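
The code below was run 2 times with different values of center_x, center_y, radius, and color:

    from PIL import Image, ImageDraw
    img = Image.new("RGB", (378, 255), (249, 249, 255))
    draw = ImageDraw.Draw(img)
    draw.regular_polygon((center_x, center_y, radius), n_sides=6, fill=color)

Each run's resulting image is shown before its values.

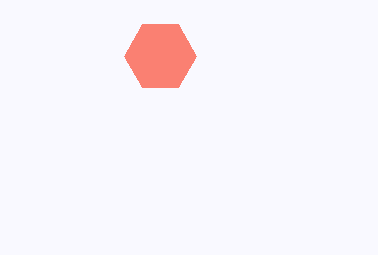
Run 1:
center_x = 160
center_y = 56
radius = 36
color = 'salmon'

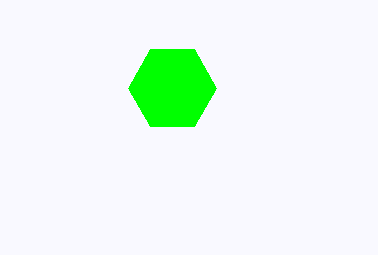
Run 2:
center_x = 172
center_y = 88
radius = 44
color = 'lime'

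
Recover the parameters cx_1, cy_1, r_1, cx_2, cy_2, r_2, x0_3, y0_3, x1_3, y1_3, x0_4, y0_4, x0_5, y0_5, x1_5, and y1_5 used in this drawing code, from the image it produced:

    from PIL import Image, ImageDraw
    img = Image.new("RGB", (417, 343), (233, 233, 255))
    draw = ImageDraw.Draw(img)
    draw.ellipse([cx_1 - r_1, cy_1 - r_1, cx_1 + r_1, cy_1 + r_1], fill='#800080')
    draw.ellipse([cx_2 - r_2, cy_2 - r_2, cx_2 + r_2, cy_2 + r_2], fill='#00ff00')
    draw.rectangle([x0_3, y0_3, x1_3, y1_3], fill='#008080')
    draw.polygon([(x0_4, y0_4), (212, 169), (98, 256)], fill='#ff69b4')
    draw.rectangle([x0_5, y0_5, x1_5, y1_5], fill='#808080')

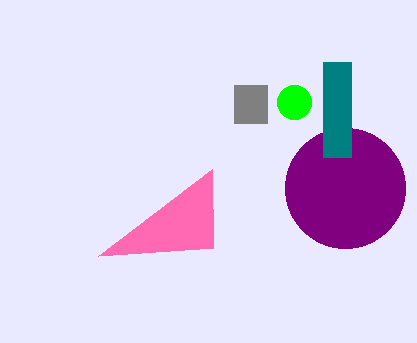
cx_1 = 345
cy_1 = 188
r_1 = 60
cx_2 = 294
cy_2 = 102
r_2 = 17
x0_3 = 323
y0_3 = 62
x1_3 = 351
y1_3 = 157
x0_4 = 213
y0_4 = 248
x0_5 = 234
y0_5 = 85
x1_5 = 267
y1_5 = 123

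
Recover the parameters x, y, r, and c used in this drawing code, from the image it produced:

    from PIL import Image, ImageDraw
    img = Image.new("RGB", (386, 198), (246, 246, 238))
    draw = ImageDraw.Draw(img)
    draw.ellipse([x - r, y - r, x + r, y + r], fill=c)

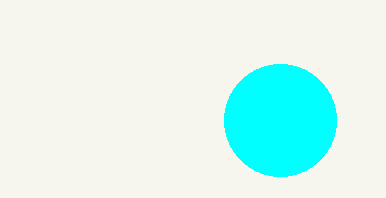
x = 280; y = 120; r = 56; c = 'cyan'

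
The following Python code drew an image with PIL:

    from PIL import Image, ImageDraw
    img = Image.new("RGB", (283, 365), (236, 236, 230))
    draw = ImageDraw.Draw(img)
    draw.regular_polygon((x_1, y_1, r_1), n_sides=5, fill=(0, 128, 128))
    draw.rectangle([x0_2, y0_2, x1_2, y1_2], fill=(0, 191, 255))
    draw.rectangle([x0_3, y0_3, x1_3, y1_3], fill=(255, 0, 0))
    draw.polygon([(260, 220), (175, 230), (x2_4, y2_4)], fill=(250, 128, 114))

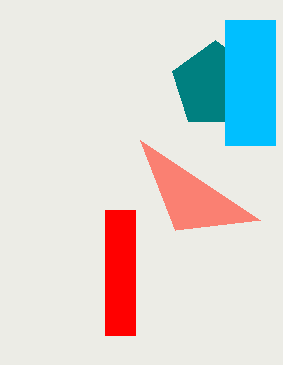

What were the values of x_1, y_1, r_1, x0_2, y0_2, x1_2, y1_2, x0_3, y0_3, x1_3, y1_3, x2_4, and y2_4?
x_1 = 215
y_1 = 85
r_1 = 45
x0_2 = 225
y0_2 = 20
x1_2 = 275
y1_2 = 145
x0_3 = 105
y0_3 = 210
x1_3 = 135
y1_3 = 335
x2_4 = 140
y2_4 = 140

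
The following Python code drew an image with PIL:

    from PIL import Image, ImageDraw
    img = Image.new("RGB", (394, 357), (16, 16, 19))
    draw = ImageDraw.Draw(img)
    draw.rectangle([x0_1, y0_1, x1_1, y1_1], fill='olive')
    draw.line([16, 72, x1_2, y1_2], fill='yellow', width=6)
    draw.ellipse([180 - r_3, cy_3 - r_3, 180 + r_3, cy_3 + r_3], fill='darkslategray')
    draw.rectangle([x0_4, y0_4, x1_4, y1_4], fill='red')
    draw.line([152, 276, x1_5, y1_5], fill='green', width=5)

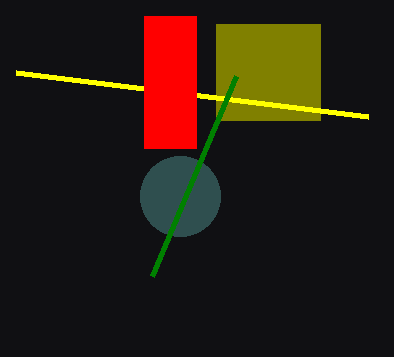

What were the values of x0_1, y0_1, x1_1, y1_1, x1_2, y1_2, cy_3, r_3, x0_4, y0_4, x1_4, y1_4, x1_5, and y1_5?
x0_1 = 216
y0_1 = 24
x1_1 = 320
y1_1 = 120
x1_2 = 368
y1_2 = 116
cy_3 = 196
r_3 = 40
x0_4 = 144
y0_4 = 16
x1_4 = 196
y1_4 = 148
x1_5 = 236
y1_5 = 76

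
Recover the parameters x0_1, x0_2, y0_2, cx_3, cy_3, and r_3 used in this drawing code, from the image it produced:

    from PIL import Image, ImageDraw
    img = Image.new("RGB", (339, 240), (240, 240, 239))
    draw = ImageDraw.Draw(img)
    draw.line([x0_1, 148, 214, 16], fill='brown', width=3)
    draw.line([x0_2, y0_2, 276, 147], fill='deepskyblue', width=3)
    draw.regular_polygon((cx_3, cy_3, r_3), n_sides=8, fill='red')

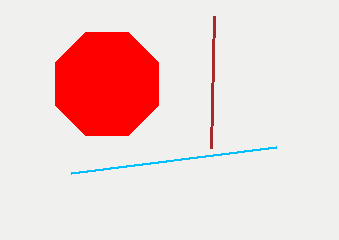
x0_1 = 211
x0_2 = 71
y0_2 = 173
cx_3 = 107
cy_3 = 84
r_3 = 56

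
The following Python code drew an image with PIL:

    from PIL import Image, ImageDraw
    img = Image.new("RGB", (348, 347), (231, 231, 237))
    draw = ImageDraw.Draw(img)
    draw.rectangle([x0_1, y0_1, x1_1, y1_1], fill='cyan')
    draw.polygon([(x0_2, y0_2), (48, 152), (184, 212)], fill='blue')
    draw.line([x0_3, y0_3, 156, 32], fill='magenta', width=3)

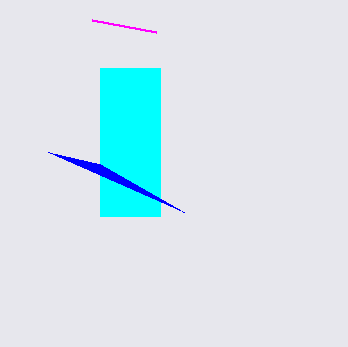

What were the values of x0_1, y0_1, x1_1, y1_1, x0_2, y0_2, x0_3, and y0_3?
x0_1 = 100; y0_1 = 68; x1_1 = 160; y1_1 = 216; x0_2 = 100; y0_2 = 164; x0_3 = 92; y0_3 = 20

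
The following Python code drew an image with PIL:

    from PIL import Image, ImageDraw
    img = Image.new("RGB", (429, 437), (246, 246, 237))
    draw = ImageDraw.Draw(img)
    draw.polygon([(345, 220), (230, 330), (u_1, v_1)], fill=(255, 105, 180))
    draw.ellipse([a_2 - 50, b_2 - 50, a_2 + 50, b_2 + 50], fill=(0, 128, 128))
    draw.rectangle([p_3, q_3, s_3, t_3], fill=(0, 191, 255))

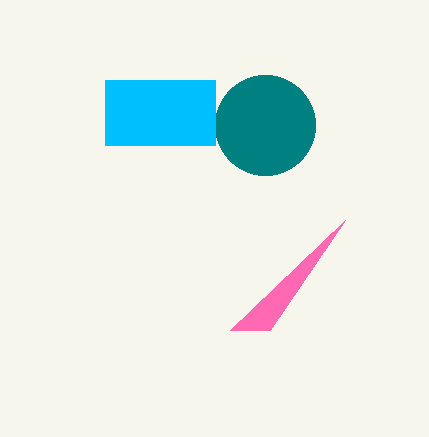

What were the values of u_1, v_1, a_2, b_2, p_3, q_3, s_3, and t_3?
u_1 = 270, v_1 = 330, a_2 = 265, b_2 = 125, p_3 = 105, q_3 = 80, s_3 = 215, t_3 = 145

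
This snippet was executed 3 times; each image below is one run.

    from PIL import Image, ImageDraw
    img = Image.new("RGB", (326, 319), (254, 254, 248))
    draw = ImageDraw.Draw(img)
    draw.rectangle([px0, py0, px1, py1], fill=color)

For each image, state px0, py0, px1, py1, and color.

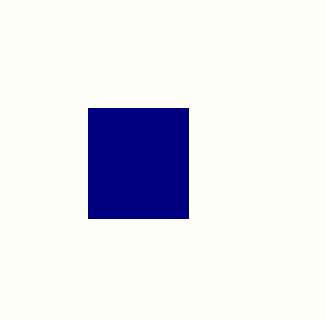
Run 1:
px0 = 88
py0 = 108
px1 = 188
py1 = 218
color = 'navy'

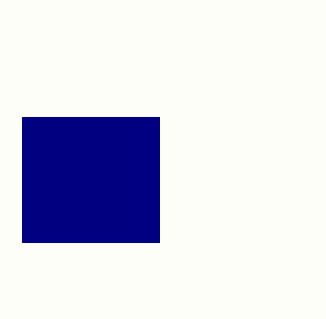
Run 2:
px0 = 22; py0 = 117; px1 = 159; py1 = 242; color = 'navy'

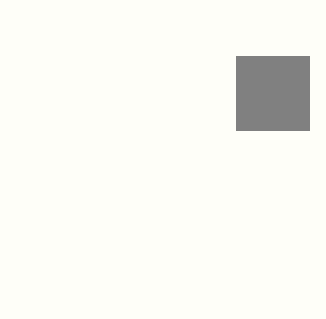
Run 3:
px0 = 236, py0 = 56, px1 = 309, py1 = 130, color = 'gray'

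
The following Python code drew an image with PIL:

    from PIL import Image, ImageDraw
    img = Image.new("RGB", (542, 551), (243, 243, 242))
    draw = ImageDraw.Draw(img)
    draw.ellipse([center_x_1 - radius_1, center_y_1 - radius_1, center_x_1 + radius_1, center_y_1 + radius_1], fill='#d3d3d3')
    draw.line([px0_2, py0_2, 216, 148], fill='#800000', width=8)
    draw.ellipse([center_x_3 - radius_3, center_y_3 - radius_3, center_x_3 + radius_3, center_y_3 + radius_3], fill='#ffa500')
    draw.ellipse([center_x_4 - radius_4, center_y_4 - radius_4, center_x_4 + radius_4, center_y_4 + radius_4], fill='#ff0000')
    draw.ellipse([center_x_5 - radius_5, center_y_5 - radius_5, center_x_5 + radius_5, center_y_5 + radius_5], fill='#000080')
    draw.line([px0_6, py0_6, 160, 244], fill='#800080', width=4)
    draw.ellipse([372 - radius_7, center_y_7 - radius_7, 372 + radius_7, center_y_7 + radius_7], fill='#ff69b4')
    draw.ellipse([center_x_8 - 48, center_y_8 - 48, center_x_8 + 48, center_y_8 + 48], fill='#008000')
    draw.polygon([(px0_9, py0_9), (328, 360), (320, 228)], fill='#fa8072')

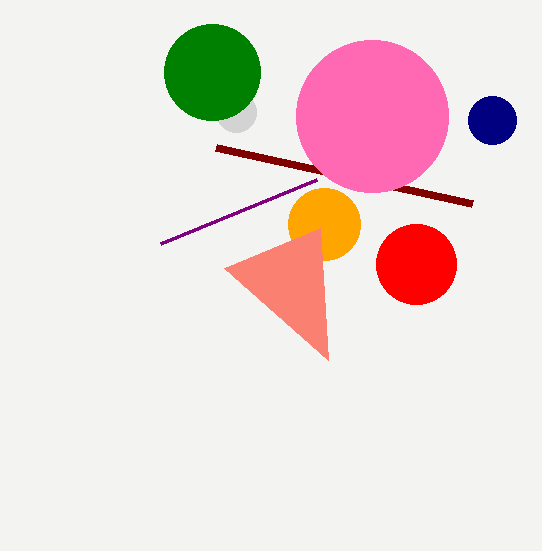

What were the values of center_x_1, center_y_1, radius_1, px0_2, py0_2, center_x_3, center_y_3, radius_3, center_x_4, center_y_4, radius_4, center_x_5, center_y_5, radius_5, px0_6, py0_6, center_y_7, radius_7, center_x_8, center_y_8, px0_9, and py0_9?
center_x_1 = 236; center_y_1 = 112; radius_1 = 20; px0_2 = 472; py0_2 = 204; center_x_3 = 324; center_y_3 = 224; radius_3 = 36; center_x_4 = 416; center_y_4 = 264; radius_4 = 40; center_x_5 = 492; center_y_5 = 120; radius_5 = 24; px0_6 = 316; py0_6 = 180; center_y_7 = 116; radius_7 = 76; center_x_8 = 212; center_y_8 = 72; px0_9 = 224; py0_9 = 268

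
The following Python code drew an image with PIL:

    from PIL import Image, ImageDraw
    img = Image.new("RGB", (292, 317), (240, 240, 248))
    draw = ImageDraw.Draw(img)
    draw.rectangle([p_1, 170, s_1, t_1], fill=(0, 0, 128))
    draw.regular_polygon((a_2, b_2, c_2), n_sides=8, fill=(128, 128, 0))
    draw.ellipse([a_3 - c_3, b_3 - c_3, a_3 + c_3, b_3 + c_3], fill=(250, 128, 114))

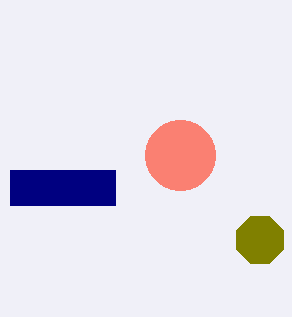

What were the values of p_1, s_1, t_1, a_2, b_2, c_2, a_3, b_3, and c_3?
p_1 = 10; s_1 = 115; t_1 = 205; a_2 = 260; b_2 = 240; c_2 = 25; a_3 = 180; b_3 = 155; c_3 = 35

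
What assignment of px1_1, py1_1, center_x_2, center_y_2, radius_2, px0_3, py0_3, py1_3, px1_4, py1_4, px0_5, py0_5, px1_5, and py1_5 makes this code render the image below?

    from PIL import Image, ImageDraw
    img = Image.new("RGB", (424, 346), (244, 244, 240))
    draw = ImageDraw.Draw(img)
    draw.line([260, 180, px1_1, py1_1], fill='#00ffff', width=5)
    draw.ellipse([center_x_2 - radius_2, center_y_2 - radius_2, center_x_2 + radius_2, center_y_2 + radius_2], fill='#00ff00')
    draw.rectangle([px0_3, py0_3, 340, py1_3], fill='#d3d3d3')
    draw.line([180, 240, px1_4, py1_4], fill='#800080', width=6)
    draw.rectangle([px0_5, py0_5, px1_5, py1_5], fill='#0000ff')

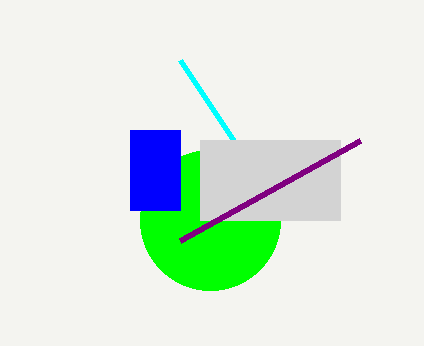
px1_1 = 180, py1_1 = 60, center_x_2 = 210, center_y_2 = 220, radius_2 = 70, px0_3 = 200, py0_3 = 140, py1_3 = 220, px1_4 = 360, py1_4 = 140, px0_5 = 130, py0_5 = 130, px1_5 = 180, py1_5 = 210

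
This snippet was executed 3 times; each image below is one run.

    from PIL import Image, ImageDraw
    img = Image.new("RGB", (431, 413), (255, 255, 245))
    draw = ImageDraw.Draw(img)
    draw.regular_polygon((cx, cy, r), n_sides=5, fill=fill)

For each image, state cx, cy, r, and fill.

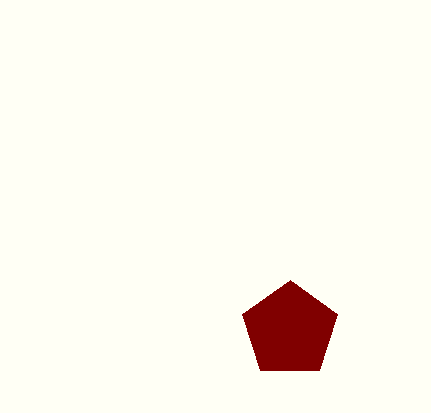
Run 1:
cx = 290
cy = 330
r = 50
fill = 'maroon'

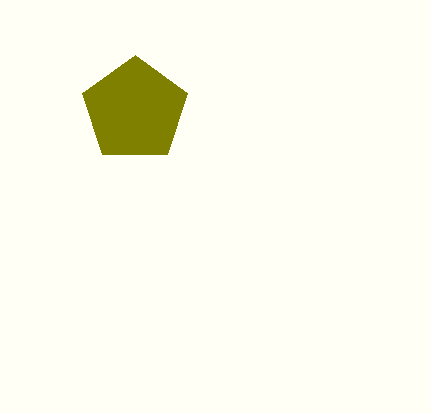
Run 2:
cx = 135
cy = 110
r = 55
fill = 'olive'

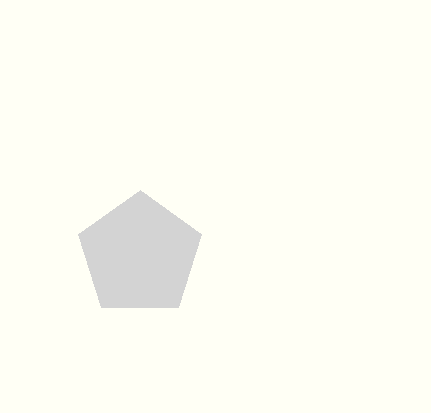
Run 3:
cx = 140; cy = 255; r = 65; fill = 'lightgray'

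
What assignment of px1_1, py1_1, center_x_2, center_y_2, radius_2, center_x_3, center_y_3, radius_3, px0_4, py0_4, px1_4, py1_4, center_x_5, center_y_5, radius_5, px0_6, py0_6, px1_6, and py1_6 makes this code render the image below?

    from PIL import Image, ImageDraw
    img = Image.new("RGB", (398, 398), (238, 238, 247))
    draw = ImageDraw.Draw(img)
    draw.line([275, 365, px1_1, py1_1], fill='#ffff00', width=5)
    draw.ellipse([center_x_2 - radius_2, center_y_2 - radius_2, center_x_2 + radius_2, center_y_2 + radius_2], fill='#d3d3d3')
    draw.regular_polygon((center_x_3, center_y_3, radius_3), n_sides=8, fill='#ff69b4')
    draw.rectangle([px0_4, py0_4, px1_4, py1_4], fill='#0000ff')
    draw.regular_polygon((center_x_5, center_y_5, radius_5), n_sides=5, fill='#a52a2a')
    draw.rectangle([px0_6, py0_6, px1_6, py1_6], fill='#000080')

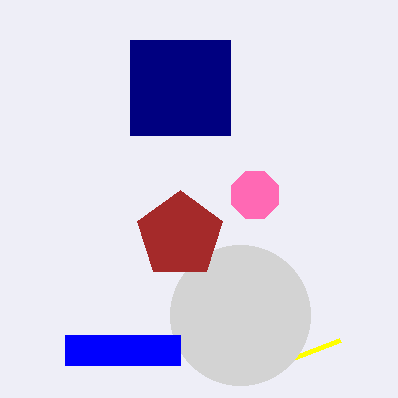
px1_1 = 340
py1_1 = 340
center_x_2 = 240
center_y_2 = 315
radius_2 = 70
center_x_3 = 255
center_y_3 = 195
radius_3 = 25
px0_4 = 65
py0_4 = 335
px1_4 = 180
py1_4 = 365
center_x_5 = 180
center_y_5 = 235
radius_5 = 45
px0_6 = 130
py0_6 = 40
px1_6 = 230
py1_6 = 135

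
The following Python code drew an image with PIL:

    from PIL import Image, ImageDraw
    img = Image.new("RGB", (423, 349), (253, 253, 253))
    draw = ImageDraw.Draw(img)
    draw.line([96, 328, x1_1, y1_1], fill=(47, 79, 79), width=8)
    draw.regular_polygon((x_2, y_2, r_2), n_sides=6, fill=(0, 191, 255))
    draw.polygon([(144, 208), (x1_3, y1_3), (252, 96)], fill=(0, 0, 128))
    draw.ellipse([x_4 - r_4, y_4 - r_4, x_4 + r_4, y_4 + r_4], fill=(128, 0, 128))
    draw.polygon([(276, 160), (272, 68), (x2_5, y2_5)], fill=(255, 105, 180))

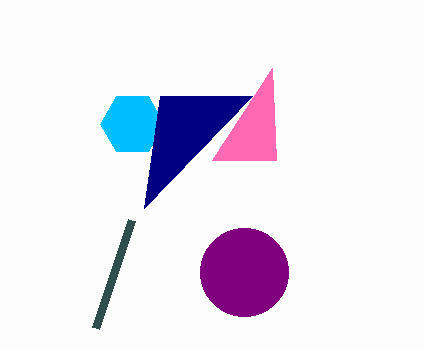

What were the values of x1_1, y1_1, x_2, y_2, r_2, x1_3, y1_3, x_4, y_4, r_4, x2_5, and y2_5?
x1_1 = 132; y1_1 = 220; x_2 = 132; y_2 = 124; r_2 = 32; x1_3 = 160; y1_3 = 96; x_4 = 244; y_4 = 272; r_4 = 44; x2_5 = 212; y2_5 = 160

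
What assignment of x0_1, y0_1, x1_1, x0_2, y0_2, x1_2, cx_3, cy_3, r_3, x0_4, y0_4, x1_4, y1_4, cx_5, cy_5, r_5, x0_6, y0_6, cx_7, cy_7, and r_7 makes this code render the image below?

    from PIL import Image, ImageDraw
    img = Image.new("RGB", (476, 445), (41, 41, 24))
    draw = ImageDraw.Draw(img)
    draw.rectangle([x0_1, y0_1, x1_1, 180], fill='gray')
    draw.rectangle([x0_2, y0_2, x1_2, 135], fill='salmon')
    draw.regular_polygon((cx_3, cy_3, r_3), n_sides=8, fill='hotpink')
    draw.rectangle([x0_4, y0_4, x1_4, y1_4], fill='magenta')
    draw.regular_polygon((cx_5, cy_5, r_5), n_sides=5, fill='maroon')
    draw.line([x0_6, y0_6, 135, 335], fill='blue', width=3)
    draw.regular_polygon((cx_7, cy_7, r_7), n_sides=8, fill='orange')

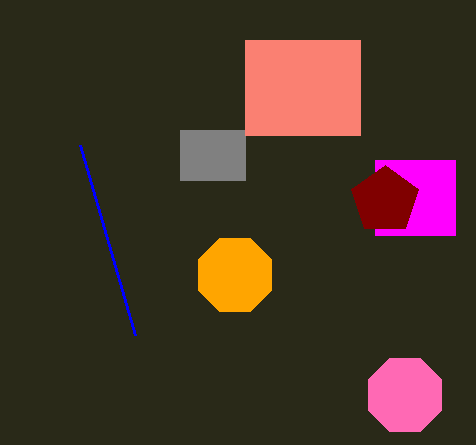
x0_1 = 180, y0_1 = 130, x1_1 = 245, x0_2 = 245, y0_2 = 40, x1_2 = 360, cx_3 = 405, cy_3 = 395, r_3 = 40, x0_4 = 375, y0_4 = 160, x1_4 = 455, y1_4 = 235, cx_5 = 385, cy_5 = 200, r_5 = 35, x0_6 = 80, y0_6 = 145, cx_7 = 235, cy_7 = 275, r_7 = 40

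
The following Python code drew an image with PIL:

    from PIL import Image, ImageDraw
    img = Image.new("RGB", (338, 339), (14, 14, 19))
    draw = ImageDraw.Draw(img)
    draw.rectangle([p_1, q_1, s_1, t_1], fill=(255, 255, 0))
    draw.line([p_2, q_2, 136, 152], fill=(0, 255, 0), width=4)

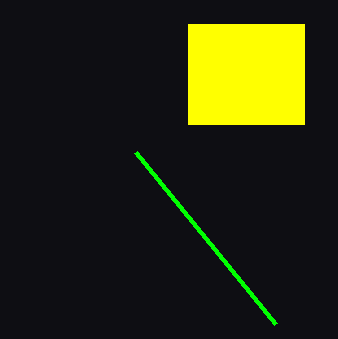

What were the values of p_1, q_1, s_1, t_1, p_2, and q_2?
p_1 = 188
q_1 = 24
s_1 = 304
t_1 = 124
p_2 = 276
q_2 = 324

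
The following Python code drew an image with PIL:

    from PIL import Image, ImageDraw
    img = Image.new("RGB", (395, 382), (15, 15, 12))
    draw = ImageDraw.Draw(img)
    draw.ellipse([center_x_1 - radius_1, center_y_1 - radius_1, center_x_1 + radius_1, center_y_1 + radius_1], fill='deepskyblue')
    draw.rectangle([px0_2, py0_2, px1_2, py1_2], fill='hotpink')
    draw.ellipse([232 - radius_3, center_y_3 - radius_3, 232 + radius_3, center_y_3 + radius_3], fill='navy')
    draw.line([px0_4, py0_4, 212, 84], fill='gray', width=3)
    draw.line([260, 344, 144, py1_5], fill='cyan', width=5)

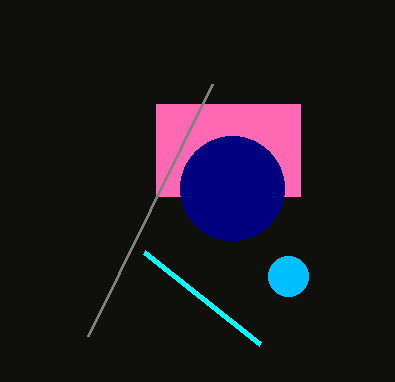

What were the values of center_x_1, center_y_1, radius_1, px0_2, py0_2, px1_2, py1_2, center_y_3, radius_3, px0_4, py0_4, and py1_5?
center_x_1 = 288, center_y_1 = 276, radius_1 = 20, px0_2 = 156, py0_2 = 104, px1_2 = 300, py1_2 = 196, center_y_3 = 188, radius_3 = 52, px0_4 = 88, py0_4 = 336, py1_5 = 252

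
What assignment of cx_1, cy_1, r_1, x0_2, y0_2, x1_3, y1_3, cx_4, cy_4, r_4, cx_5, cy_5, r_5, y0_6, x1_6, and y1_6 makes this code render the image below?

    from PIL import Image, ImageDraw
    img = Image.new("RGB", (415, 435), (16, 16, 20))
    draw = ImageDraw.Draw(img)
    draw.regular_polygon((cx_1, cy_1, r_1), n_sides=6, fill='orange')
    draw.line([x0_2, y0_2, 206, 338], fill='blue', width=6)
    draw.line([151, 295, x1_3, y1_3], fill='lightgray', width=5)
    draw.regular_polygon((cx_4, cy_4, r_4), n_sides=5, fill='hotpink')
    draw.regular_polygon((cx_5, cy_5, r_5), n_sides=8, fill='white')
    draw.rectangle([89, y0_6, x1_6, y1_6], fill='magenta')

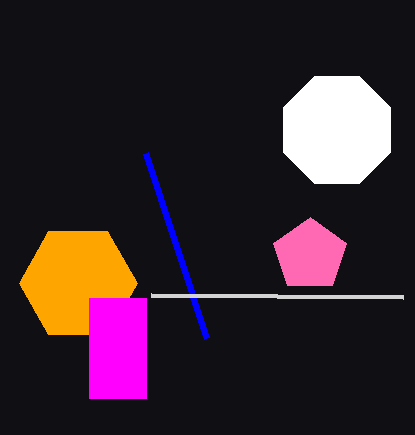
cx_1 = 78, cy_1 = 283, r_1 = 59, x0_2 = 145, y0_2 = 153, x1_3 = 403, y1_3 = 297, cx_4 = 310, cy_4 = 255, r_4 = 38, cx_5 = 337, cy_5 = 130, r_5 = 58, y0_6 = 298, x1_6 = 146, y1_6 = 398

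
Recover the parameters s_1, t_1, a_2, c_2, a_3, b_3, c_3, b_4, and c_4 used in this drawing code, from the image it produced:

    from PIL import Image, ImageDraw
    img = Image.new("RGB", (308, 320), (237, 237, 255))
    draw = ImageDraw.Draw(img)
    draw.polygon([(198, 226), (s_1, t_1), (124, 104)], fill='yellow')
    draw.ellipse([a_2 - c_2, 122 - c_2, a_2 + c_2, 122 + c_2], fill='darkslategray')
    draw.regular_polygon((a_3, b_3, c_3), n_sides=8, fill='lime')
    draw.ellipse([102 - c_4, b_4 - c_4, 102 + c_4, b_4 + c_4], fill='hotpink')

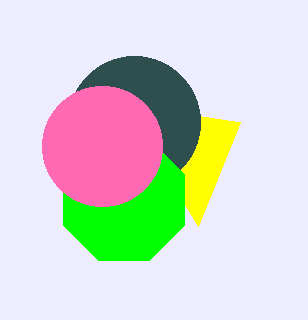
s_1 = 240, t_1 = 122, a_2 = 134, c_2 = 66, a_3 = 124, b_3 = 200, c_3 = 66, b_4 = 146, c_4 = 60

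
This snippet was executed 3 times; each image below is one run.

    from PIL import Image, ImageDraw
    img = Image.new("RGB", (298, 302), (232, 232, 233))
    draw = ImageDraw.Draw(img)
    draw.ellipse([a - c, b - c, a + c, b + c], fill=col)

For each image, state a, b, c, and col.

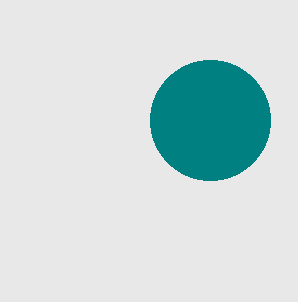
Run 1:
a = 210
b = 120
c = 60
col = 'teal'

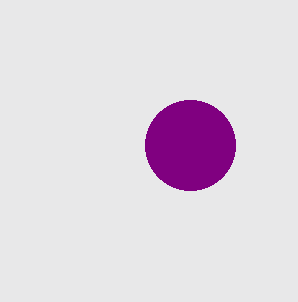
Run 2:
a = 190, b = 145, c = 45, col = 'purple'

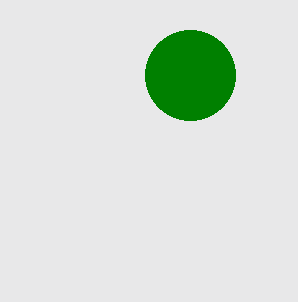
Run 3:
a = 190
b = 75
c = 45
col = 'green'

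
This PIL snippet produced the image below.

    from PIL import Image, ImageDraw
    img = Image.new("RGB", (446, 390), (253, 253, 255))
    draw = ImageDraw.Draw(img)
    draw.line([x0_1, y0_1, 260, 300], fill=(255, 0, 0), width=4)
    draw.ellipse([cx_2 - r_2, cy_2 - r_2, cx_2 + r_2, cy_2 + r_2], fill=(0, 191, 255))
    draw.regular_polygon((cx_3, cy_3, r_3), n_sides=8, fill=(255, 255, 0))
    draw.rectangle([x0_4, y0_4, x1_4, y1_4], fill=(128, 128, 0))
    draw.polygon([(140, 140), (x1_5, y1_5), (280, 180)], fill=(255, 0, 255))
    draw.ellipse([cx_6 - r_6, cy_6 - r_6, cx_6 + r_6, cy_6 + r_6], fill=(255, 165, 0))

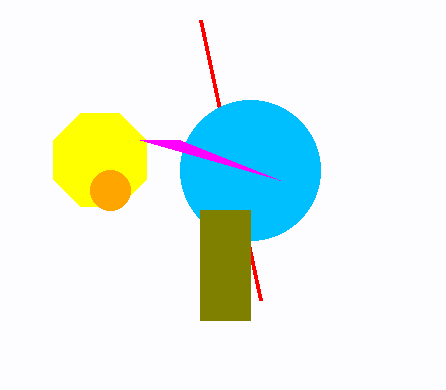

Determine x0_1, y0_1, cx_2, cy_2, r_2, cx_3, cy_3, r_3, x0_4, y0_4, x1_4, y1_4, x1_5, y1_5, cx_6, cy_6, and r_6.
x0_1 = 200; y0_1 = 20; cx_2 = 250; cy_2 = 170; r_2 = 70; cx_3 = 100; cy_3 = 160; r_3 = 50; x0_4 = 200; y0_4 = 210; x1_4 = 250; y1_4 = 320; x1_5 = 180; y1_5 = 140; cx_6 = 110; cy_6 = 190; r_6 = 20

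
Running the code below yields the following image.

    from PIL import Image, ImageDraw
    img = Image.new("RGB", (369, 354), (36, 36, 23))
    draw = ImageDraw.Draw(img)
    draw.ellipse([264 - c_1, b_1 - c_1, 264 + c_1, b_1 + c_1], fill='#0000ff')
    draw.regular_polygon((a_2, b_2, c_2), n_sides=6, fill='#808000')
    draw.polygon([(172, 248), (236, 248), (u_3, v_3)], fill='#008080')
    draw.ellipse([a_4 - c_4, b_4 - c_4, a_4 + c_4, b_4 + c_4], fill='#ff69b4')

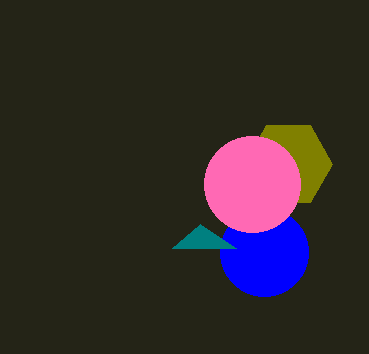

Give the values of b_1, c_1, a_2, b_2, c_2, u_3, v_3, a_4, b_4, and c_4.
b_1 = 252, c_1 = 44, a_2 = 288, b_2 = 164, c_2 = 44, u_3 = 200, v_3 = 224, a_4 = 252, b_4 = 184, c_4 = 48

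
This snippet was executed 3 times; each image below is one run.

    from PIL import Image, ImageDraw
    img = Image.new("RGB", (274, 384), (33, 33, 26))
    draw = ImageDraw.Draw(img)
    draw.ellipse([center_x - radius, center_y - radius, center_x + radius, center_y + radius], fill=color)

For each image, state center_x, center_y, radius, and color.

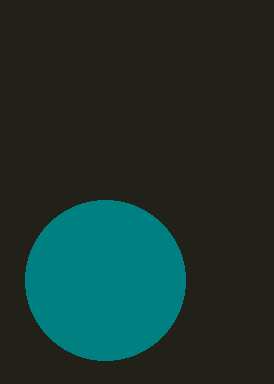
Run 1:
center_x = 105; center_y = 280; radius = 80; color = 'teal'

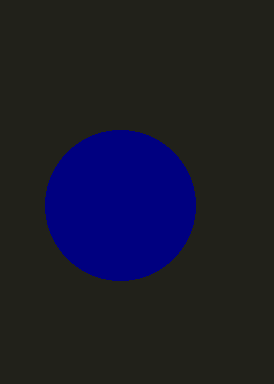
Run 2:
center_x = 120
center_y = 205
radius = 75
color = 'navy'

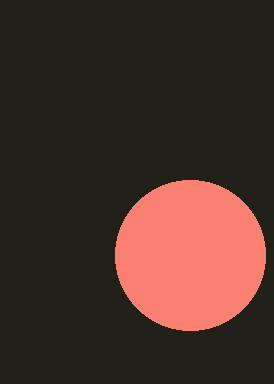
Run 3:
center_x = 190
center_y = 255
radius = 75
color = 'salmon'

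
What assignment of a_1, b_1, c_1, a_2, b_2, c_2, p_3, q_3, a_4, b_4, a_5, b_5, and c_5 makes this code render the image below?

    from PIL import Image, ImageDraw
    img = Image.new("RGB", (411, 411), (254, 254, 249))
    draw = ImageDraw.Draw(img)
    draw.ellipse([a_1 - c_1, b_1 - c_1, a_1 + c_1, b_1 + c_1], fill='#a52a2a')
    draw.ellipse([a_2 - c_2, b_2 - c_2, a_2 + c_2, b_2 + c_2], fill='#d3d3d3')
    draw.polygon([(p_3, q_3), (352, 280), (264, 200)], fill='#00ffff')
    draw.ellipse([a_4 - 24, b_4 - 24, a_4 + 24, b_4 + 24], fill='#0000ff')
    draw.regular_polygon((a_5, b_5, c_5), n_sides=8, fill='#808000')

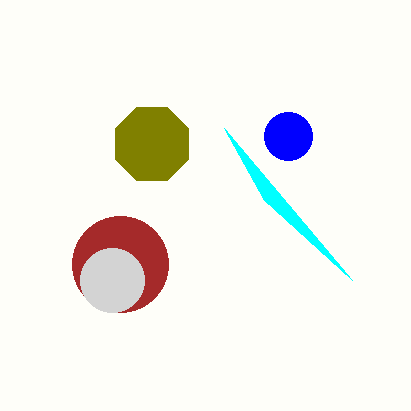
a_1 = 120
b_1 = 264
c_1 = 48
a_2 = 112
b_2 = 280
c_2 = 32
p_3 = 224
q_3 = 128
a_4 = 288
b_4 = 136
a_5 = 152
b_5 = 144
c_5 = 40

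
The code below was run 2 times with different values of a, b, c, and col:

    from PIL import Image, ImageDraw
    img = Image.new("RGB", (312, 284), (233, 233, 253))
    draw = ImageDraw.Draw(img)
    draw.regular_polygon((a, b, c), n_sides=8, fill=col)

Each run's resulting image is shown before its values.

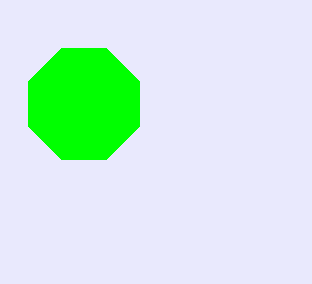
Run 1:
a = 84, b = 104, c = 60, col = 'lime'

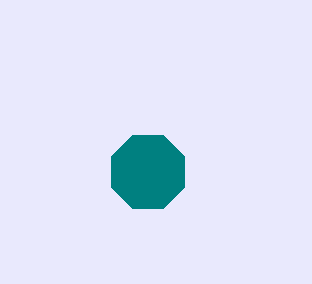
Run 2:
a = 148
b = 172
c = 40
col = 'teal'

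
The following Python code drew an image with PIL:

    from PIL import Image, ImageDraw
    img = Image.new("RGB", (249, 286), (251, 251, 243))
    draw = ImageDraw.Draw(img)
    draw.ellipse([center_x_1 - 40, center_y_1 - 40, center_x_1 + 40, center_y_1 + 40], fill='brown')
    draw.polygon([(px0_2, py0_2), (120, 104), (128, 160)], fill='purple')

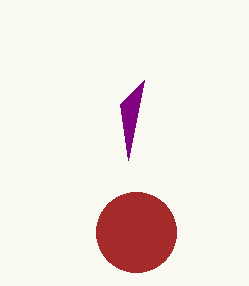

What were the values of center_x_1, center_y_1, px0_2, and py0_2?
center_x_1 = 136
center_y_1 = 232
px0_2 = 144
py0_2 = 80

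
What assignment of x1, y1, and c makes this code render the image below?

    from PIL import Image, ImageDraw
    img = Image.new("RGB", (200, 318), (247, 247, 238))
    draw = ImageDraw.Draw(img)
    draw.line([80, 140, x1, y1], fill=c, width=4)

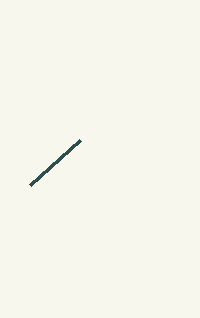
x1 = 30; y1 = 185; c = 'darkslategray'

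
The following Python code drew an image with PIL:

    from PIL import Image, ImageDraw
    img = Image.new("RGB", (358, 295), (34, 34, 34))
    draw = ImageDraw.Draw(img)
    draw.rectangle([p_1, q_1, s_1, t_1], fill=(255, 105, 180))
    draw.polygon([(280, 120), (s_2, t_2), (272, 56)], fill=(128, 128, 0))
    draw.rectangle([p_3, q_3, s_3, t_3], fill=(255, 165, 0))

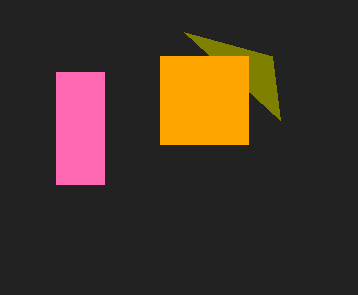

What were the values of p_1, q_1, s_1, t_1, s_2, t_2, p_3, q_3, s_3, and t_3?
p_1 = 56, q_1 = 72, s_1 = 104, t_1 = 184, s_2 = 184, t_2 = 32, p_3 = 160, q_3 = 56, s_3 = 248, t_3 = 144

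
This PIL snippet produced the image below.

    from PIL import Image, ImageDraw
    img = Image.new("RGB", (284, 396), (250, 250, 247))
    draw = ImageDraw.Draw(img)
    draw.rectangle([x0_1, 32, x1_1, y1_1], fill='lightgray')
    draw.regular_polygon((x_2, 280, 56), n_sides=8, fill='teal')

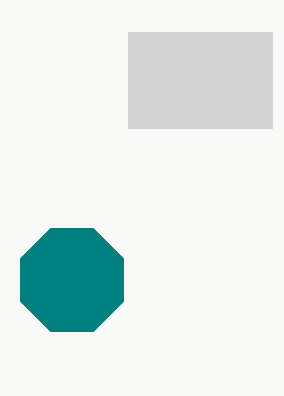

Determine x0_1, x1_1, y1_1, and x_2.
x0_1 = 128; x1_1 = 272; y1_1 = 128; x_2 = 72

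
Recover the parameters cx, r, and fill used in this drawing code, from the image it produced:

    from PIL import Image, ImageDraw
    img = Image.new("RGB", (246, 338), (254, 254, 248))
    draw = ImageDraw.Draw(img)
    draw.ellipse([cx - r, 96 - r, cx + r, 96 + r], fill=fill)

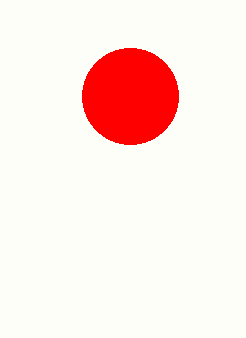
cx = 130; r = 48; fill = 'red'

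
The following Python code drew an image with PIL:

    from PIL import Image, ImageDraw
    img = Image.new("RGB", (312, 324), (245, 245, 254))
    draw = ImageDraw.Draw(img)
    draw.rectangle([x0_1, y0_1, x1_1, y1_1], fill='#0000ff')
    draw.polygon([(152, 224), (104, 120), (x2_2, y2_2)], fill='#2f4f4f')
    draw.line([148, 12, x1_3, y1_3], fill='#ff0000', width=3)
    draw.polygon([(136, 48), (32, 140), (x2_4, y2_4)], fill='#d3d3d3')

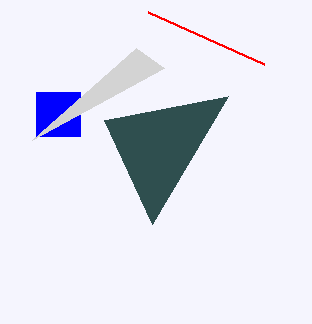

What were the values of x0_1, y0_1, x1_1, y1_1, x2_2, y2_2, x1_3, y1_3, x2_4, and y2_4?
x0_1 = 36; y0_1 = 92; x1_1 = 80; y1_1 = 136; x2_2 = 228; y2_2 = 96; x1_3 = 264; y1_3 = 64; x2_4 = 164; y2_4 = 68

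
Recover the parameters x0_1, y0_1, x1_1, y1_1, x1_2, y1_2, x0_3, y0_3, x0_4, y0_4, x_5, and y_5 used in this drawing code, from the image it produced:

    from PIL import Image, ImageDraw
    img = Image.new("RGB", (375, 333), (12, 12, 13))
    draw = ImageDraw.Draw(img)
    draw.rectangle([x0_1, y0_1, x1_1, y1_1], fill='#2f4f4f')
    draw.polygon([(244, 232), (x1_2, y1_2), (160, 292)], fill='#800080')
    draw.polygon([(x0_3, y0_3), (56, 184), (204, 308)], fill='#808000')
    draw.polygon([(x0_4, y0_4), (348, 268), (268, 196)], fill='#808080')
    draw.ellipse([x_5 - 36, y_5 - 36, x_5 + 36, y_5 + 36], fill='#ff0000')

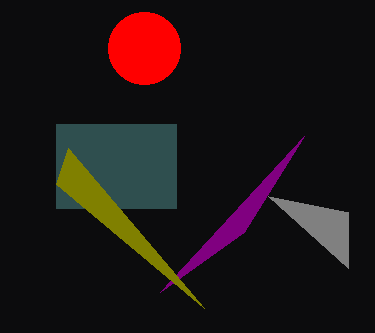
x0_1 = 56, y0_1 = 124, x1_1 = 176, y1_1 = 208, x1_2 = 304, y1_2 = 136, x0_3 = 68, y0_3 = 148, x0_4 = 348, y0_4 = 212, x_5 = 144, y_5 = 48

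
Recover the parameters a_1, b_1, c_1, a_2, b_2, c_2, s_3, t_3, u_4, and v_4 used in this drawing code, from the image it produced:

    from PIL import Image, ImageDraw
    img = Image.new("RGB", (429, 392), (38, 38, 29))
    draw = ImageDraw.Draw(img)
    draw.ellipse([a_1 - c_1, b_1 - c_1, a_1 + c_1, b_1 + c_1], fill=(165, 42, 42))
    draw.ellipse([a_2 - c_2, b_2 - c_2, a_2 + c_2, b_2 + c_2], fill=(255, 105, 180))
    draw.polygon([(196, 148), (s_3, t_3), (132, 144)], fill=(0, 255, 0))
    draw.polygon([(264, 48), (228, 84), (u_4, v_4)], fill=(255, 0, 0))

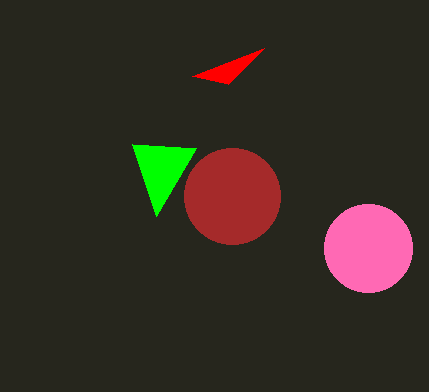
a_1 = 232; b_1 = 196; c_1 = 48; a_2 = 368; b_2 = 248; c_2 = 44; s_3 = 156; t_3 = 216; u_4 = 192; v_4 = 76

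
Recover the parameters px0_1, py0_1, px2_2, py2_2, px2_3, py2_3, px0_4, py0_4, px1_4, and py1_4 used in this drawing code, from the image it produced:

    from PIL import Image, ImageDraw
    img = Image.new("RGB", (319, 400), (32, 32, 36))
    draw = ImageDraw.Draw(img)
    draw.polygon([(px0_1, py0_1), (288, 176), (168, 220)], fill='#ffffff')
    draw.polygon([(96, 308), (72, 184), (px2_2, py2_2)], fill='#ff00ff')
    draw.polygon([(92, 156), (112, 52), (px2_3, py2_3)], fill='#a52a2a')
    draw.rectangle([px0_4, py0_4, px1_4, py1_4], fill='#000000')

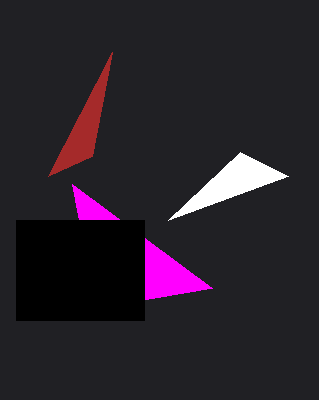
px0_1 = 240, py0_1 = 152, px2_2 = 212, py2_2 = 288, px2_3 = 48, py2_3 = 176, px0_4 = 16, py0_4 = 220, px1_4 = 144, py1_4 = 320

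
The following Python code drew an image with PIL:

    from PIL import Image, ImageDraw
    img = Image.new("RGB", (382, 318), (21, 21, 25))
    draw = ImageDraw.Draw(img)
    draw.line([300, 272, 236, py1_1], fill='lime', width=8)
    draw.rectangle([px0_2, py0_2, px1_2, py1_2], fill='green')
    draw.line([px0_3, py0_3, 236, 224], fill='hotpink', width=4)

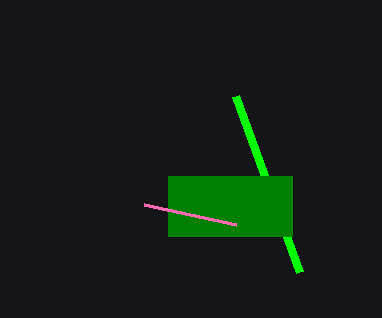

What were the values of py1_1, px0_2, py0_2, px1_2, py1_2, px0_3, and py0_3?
py1_1 = 96, px0_2 = 168, py0_2 = 176, px1_2 = 292, py1_2 = 236, px0_3 = 144, py0_3 = 204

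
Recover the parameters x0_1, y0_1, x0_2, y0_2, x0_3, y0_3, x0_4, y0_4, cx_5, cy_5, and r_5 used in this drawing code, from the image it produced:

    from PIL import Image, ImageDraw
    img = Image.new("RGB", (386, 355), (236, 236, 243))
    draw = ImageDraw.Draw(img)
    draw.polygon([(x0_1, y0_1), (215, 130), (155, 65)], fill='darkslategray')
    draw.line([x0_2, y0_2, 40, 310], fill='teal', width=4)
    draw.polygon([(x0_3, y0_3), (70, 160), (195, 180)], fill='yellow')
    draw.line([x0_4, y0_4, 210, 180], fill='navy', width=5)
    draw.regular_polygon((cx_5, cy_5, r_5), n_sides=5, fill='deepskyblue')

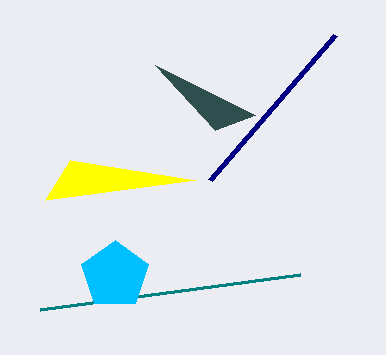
x0_1 = 255; y0_1 = 115; x0_2 = 300; y0_2 = 275; x0_3 = 45; y0_3 = 200; x0_4 = 335; y0_4 = 35; cx_5 = 115; cy_5 = 275; r_5 = 35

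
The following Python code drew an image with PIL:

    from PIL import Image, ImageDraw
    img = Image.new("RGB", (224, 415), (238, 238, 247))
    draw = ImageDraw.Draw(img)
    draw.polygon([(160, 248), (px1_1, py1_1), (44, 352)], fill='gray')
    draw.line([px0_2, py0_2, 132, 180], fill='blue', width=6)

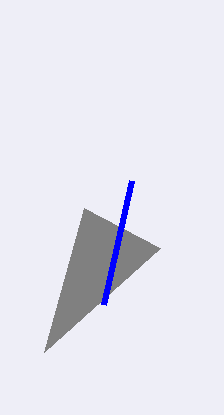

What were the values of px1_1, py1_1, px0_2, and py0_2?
px1_1 = 84
py1_1 = 208
px0_2 = 104
py0_2 = 304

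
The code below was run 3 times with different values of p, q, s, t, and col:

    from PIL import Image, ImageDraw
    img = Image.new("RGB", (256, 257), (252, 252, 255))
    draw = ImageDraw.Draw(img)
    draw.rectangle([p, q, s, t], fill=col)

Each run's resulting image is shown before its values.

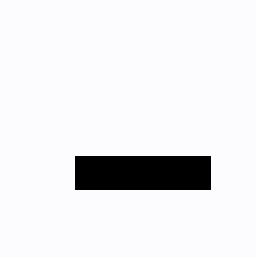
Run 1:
p = 75; q = 156; s = 210; t = 189; col = 'black'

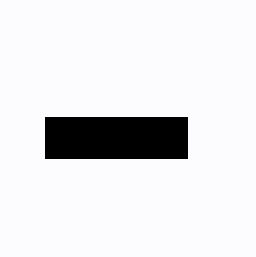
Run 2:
p = 45; q = 117; s = 187; t = 158; col = 'black'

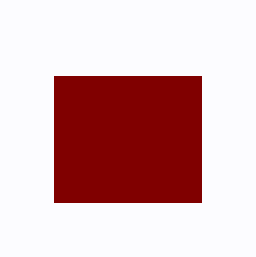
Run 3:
p = 54
q = 76
s = 201
t = 202
col = 'maroon'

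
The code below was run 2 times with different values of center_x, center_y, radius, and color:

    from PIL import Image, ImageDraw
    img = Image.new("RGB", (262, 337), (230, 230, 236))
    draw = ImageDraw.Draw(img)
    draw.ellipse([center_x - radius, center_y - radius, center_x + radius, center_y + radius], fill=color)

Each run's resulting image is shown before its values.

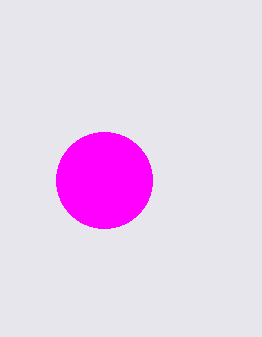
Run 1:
center_x = 104
center_y = 180
radius = 48
color = 'magenta'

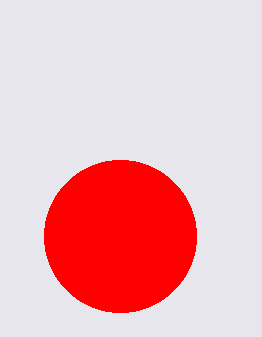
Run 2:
center_x = 120
center_y = 236
radius = 76
color = 'red'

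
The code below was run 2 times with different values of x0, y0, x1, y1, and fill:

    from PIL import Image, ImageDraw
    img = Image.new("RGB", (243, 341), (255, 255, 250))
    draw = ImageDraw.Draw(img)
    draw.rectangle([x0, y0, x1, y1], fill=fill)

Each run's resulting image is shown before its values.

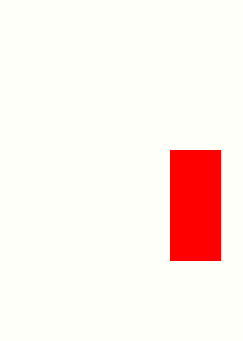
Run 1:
x0 = 170
y0 = 150
x1 = 220
y1 = 260
fill = 'red'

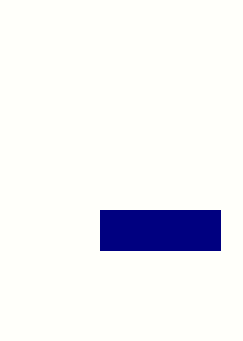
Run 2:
x0 = 100; y0 = 210; x1 = 220; y1 = 250; fill = 'navy'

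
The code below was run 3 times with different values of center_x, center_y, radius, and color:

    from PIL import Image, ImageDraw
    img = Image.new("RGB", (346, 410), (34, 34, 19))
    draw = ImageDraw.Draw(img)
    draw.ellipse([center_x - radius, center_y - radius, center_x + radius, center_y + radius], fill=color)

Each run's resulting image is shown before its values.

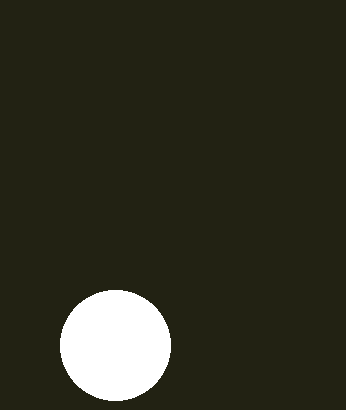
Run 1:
center_x = 115
center_y = 345
radius = 55
color = 'white'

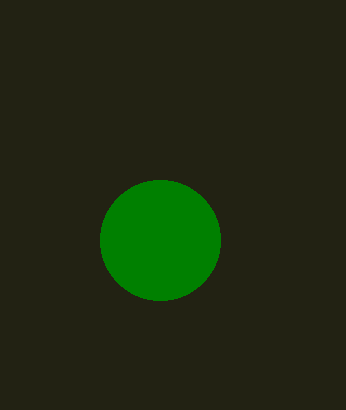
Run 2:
center_x = 160; center_y = 240; radius = 60; color = 'green'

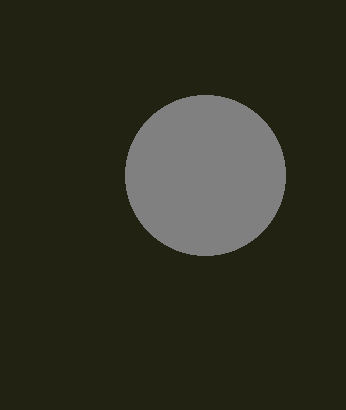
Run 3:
center_x = 205, center_y = 175, radius = 80, color = 'gray'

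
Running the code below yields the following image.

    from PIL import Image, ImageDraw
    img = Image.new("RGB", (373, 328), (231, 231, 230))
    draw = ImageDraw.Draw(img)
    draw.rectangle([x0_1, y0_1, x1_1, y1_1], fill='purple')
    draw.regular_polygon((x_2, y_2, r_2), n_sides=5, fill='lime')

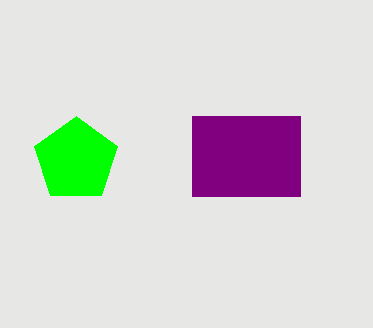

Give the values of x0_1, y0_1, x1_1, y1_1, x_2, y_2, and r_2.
x0_1 = 192
y0_1 = 116
x1_1 = 300
y1_1 = 196
x_2 = 76
y_2 = 160
r_2 = 44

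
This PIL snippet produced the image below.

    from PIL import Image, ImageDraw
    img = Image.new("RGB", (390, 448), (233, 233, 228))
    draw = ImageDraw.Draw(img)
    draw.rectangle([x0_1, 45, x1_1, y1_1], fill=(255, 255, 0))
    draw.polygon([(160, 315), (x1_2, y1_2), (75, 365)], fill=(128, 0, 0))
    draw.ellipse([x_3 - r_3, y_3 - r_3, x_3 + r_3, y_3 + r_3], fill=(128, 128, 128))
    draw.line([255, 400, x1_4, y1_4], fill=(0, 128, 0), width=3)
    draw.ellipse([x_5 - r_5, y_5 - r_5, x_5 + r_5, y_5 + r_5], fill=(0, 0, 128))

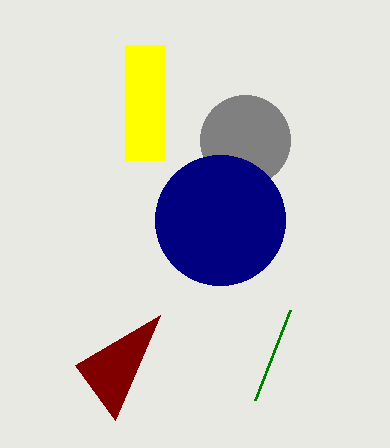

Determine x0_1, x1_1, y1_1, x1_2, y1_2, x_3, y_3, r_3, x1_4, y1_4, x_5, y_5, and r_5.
x0_1 = 125, x1_1 = 165, y1_1 = 160, x1_2 = 115, y1_2 = 420, x_3 = 245, y_3 = 140, r_3 = 45, x1_4 = 290, y1_4 = 310, x_5 = 220, y_5 = 220, r_5 = 65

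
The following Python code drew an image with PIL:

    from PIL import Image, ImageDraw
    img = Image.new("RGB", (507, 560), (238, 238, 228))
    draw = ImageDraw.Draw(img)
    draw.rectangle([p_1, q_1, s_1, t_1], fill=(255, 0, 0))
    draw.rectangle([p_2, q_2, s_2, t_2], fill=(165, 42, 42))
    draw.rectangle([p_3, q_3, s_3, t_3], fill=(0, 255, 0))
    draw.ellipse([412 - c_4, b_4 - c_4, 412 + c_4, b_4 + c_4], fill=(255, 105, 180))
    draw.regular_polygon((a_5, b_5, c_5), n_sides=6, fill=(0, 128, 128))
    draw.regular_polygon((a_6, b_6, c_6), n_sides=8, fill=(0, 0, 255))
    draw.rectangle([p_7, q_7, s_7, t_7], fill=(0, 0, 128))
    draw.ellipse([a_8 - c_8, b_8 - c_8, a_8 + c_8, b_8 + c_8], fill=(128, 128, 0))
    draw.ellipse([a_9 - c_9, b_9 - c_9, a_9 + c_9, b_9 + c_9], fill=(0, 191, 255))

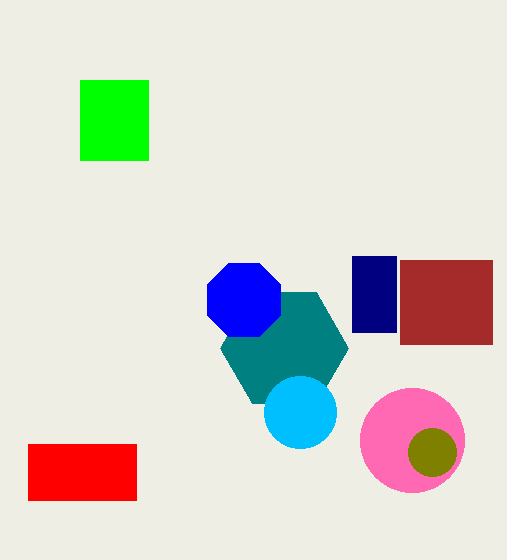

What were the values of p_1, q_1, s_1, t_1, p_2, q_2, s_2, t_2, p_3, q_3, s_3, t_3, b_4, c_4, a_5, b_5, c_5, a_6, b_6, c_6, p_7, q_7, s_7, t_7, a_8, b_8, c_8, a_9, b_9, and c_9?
p_1 = 28
q_1 = 444
s_1 = 136
t_1 = 500
p_2 = 400
q_2 = 260
s_2 = 492
t_2 = 344
p_3 = 80
q_3 = 80
s_3 = 148
t_3 = 160
b_4 = 440
c_4 = 52
a_5 = 284
b_5 = 348
c_5 = 64
a_6 = 244
b_6 = 300
c_6 = 40
p_7 = 352
q_7 = 256
s_7 = 396
t_7 = 332
a_8 = 432
b_8 = 452
c_8 = 24
a_9 = 300
b_9 = 412
c_9 = 36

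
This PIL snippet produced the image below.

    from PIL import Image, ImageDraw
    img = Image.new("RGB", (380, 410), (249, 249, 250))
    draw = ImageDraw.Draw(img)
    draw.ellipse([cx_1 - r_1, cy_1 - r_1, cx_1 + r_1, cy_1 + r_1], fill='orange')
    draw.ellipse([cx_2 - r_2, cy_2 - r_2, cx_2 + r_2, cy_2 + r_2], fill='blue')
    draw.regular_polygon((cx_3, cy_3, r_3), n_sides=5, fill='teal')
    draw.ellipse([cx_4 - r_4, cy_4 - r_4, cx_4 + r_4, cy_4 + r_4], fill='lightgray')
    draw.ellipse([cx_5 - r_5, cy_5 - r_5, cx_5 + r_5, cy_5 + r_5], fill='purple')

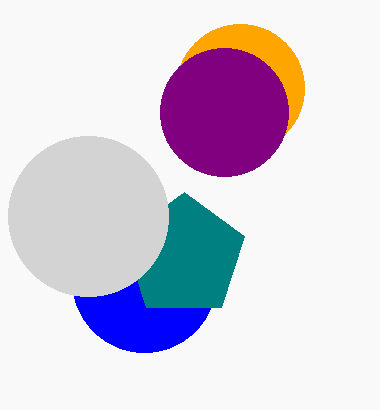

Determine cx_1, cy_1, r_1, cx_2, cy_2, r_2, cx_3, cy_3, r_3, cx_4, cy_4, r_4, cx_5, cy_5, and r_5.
cx_1 = 240
cy_1 = 88
r_1 = 64
cx_2 = 144
cy_2 = 280
r_2 = 72
cx_3 = 184
cy_3 = 256
r_3 = 64
cx_4 = 88
cy_4 = 216
r_4 = 80
cx_5 = 224
cy_5 = 112
r_5 = 64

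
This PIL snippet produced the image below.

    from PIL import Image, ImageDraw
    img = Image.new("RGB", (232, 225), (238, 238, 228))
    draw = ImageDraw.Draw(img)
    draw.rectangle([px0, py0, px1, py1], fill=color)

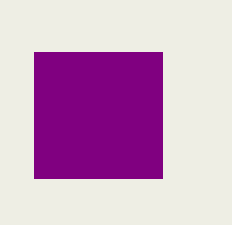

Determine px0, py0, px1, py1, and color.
px0 = 34, py0 = 52, px1 = 162, py1 = 178, color = 'purple'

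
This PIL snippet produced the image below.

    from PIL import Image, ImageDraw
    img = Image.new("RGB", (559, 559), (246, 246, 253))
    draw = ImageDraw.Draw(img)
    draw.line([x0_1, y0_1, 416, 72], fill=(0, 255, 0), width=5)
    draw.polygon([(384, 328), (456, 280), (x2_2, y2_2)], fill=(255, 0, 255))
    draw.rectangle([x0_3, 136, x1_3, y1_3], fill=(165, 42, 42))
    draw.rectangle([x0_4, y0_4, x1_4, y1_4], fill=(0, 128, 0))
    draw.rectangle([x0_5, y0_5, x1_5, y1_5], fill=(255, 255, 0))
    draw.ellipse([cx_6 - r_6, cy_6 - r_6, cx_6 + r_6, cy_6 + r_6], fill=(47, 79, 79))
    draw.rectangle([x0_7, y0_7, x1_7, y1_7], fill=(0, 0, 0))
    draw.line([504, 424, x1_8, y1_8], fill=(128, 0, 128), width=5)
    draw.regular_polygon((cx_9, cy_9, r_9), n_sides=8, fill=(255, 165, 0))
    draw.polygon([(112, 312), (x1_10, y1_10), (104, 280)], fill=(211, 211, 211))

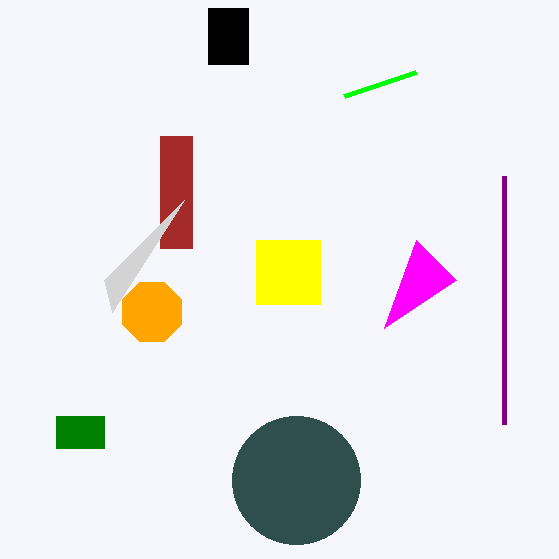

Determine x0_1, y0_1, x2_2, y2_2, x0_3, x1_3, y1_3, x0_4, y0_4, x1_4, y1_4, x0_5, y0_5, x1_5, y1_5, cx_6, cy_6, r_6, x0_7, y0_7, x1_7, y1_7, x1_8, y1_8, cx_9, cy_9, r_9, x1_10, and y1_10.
x0_1 = 344; y0_1 = 96; x2_2 = 416; y2_2 = 240; x0_3 = 160; x1_3 = 192; y1_3 = 248; x0_4 = 56; y0_4 = 416; x1_4 = 104; y1_4 = 448; x0_5 = 256; y0_5 = 240; x1_5 = 320; y1_5 = 304; cx_6 = 296; cy_6 = 480; r_6 = 64; x0_7 = 208; y0_7 = 8; x1_7 = 248; y1_7 = 64; x1_8 = 504; y1_8 = 176; cx_9 = 152; cy_9 = 312; r_9 = 32; x1_10 = 184; y1_10 = 200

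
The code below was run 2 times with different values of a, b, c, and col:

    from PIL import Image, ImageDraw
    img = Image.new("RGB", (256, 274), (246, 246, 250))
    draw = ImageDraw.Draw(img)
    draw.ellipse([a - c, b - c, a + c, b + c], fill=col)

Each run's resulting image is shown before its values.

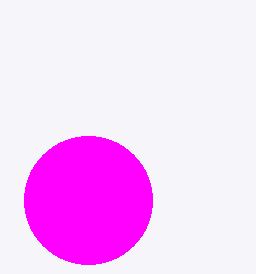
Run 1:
a = 88
b = 200
c = 64
col = 'magenta'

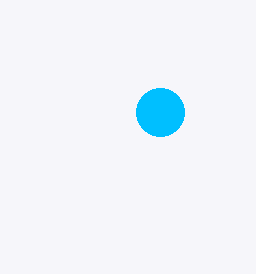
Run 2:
a = 160
b = 112
c = 24
col = 'deepskyblue'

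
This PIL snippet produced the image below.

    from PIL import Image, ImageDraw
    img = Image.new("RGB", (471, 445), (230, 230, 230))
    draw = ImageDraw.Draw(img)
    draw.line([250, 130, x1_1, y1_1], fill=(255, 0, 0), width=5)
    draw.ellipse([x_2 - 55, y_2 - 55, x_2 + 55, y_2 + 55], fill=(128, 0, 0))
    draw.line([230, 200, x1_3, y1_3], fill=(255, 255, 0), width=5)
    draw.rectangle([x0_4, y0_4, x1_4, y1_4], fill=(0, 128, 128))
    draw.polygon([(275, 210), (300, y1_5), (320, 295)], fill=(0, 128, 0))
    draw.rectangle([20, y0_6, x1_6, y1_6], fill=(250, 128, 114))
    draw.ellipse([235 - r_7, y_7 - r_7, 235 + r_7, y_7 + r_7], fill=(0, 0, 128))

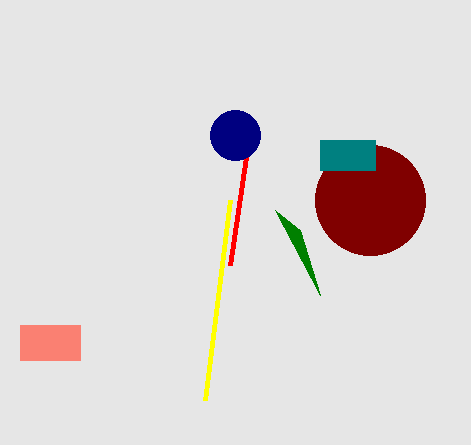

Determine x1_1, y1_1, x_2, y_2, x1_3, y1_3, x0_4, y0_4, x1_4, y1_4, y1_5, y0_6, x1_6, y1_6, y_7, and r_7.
x1_1 = 230
y1_1 = 265
x_2 = 370
y_2 = 200
x1_3 = 205
y1_3 = 400
x0_4 = 320
y0_4 = 140
x1_4 = 375
y1_4 = 170
y1_5 = 230
y0_6 = 325
x1_6 = 80
y1_6 = 360
y_7 = 135
r_7 = 25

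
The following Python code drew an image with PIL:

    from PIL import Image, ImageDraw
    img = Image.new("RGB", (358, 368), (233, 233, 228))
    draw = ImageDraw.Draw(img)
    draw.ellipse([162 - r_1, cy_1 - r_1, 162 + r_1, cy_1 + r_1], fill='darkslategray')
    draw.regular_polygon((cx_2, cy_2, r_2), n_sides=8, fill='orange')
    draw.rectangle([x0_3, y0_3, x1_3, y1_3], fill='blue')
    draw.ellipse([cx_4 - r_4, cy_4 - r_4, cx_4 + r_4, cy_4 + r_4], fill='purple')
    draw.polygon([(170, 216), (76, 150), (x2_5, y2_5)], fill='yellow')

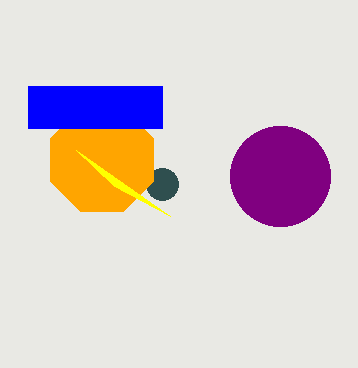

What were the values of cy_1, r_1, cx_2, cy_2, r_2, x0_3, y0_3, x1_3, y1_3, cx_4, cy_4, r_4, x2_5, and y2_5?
cy_1 = 184; r_1 = 16; cx_2 = 102; cy_2 = 160; r_2 = 56; x0_3 = 28; y0_3 = 86; x1_3 = 162; y1_3 = 128; cx_4 = 280; cy_4 = 176; r_4 = 50; x2_5 = 114; y2_5 = 186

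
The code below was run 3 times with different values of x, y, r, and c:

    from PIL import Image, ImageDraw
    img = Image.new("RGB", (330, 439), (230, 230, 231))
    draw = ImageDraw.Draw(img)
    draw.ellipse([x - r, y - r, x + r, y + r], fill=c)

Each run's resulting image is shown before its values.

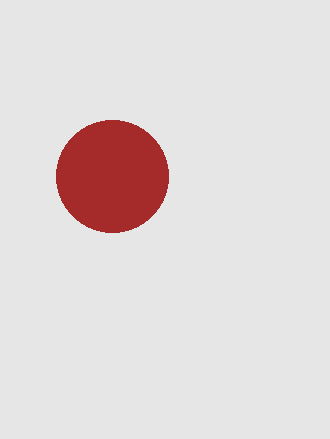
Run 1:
x = 112, y = 176, r = 56, c = 'brown'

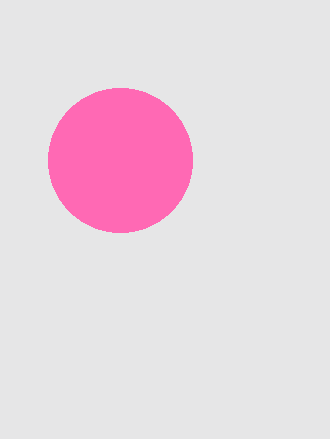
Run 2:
x = 120
y = 160
r = 72
c = 'hotpink'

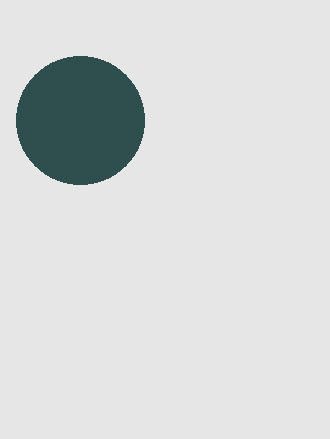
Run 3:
x = 80; y = 120; r = 64; c = 'darkslategray'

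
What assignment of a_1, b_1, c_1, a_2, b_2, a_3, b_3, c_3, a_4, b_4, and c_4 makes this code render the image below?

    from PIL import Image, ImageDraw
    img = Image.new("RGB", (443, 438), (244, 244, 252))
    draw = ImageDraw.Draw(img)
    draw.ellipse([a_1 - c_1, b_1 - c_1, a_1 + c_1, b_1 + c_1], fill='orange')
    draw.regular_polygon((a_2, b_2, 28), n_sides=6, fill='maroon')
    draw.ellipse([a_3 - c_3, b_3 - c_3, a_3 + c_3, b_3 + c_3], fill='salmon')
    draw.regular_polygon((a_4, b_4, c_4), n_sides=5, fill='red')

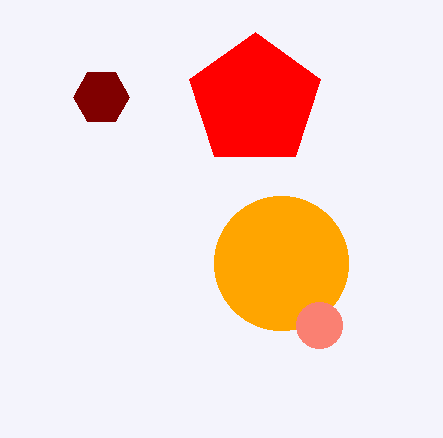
a_1 = 281; b_1 = 263; c_1 = 67; a_2 = 101; b_2 = 97; a_3 = 319; b_3 = 325; c_3 = 23; a_4 = 255; b_4 = 101; c_4 = 69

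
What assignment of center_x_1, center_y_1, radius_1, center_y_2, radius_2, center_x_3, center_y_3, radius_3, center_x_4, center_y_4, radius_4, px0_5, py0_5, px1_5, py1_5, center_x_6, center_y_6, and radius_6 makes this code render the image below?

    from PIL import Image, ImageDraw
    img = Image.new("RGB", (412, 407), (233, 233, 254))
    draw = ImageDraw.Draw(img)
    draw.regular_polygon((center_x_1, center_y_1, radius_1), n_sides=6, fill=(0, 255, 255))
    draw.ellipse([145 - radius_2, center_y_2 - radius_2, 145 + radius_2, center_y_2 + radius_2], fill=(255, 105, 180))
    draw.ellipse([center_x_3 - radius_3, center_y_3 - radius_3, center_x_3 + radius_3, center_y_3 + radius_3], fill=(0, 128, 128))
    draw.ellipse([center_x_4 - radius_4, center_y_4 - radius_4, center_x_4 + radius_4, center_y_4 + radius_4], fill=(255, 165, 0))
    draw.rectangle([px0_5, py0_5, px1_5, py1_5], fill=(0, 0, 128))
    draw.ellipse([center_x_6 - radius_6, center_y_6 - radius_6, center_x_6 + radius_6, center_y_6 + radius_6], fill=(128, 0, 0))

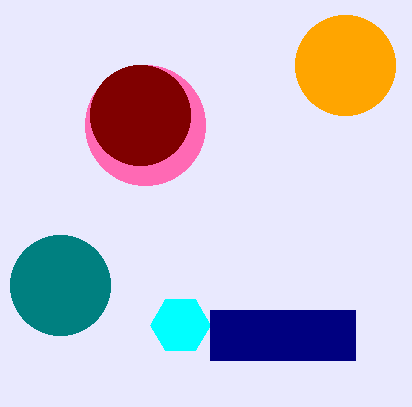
center_x_1 = 180
center_y_1 = 325
radius_1 = 30
center_y_2 = 125
radius_2 = 60
center_x_3 = 60
center_y_3 = 285
radius_3 = 50
center_x_4 = 345
center_y_4 = 65
radius_4 = 50
px0_5 = 210
py0_5 = 310
px1_5 = 355
py1_5 = 360
center_x_6 = 140
center_y_6 = 115
radius_6 = 50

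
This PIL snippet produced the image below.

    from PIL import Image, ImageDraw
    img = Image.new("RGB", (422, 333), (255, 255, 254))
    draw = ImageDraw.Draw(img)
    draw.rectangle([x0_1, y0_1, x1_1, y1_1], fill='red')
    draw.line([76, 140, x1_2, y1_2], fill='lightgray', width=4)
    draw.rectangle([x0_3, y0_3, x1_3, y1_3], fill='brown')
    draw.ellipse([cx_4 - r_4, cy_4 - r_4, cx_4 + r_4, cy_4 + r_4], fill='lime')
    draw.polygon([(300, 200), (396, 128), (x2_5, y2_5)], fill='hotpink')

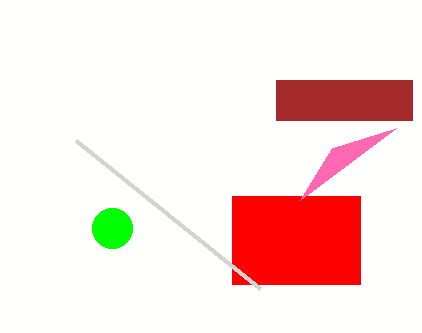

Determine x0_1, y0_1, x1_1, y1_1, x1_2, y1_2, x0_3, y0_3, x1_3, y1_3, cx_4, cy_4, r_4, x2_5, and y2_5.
x0_1 = 232; y0_1 = 196; x1_1 = 360; y1_1 = 284; x1_2 = 260; y1_2 = 288; x0_3 = 276; y0_3 = 80; x1_3 = 412; y1_3 = 120; cx_4 = 112; cy_4 = 228; r_4 = 20; x2_5 = 332; y2_5 = 148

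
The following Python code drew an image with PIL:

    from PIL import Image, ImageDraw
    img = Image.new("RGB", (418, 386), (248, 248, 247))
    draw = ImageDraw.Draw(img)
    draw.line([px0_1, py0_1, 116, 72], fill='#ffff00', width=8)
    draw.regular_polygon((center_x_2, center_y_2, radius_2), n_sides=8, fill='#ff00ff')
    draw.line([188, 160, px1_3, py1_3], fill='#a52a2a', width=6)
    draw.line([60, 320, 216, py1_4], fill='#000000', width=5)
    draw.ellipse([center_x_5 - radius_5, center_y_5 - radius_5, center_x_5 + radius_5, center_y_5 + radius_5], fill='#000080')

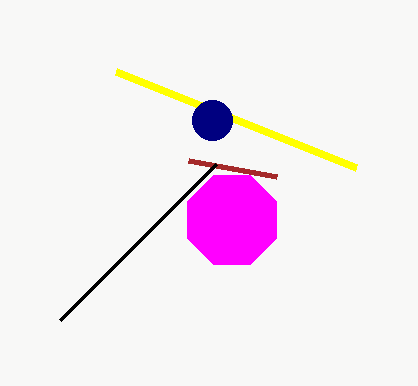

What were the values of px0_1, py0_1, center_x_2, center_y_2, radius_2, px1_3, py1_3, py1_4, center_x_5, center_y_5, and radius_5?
px0_1 = 356
py0_1 = 168
center_x_2 = 232
center_y_2 = 220
radius_2 = 48
px1_3 = 276
py1_3 = 176
py1_4 = 164
center_x_5 = 212
center_y_5 = 120
radius_5 = 20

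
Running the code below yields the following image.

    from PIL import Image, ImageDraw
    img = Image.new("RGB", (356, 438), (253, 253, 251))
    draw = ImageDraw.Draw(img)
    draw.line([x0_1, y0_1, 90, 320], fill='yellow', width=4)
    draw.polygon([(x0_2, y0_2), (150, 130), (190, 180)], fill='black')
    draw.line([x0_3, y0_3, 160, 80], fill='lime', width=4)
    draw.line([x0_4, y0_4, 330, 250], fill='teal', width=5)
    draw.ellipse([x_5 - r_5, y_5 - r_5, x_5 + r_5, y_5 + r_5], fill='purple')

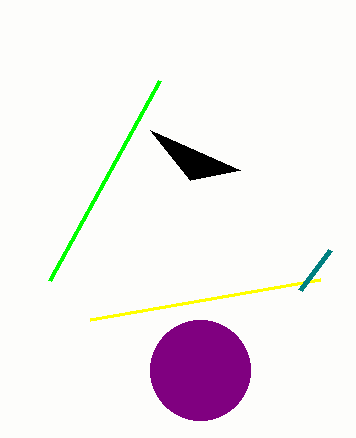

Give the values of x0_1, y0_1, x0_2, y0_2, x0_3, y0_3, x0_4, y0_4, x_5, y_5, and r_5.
x0_1 = 320; y0_1 = 280; x0_2 = 240; y0_2 = 170; x0_3 = 50; y0_3 = 280; x0_4 = 300; y0_4 = 290; x_5 = 200; y_5 = 370; r_5 = 50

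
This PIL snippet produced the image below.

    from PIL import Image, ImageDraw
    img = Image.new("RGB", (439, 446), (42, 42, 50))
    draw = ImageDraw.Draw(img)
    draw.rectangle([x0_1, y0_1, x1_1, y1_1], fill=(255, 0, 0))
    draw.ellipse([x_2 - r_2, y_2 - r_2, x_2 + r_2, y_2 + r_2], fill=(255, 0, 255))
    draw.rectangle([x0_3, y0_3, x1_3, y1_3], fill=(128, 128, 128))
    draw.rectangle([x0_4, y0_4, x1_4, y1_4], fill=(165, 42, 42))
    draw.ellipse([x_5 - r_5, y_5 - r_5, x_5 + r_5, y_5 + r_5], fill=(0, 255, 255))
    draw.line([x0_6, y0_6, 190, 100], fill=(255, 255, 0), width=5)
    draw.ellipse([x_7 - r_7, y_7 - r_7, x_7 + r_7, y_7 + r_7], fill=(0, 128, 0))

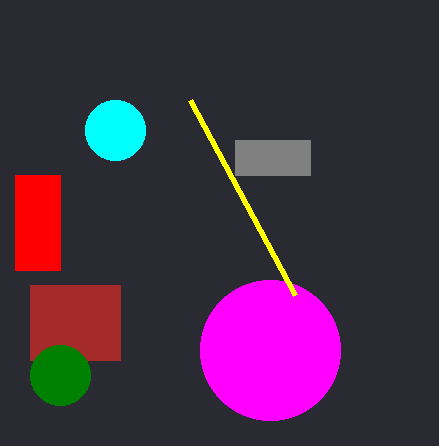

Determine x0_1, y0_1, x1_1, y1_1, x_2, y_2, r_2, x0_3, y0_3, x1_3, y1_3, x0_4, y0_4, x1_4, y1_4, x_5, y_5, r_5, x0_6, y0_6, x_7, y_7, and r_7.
x0_1 = 15, y0_1 = 175, x1_1 = 60, y1_1 = 270, x_2 = 270, y_2 = 350, r_2 = 70, x0_3 = 235, y0_3 = 140, x1_3 = 310, y1_3 = 175, x0_4 = 30, y0_4 = 285, x1_4 = 120, y1_4 = 360, x_5 = 115, y_5 = 130, r_5 = 30, x0_6 = 295, y0_6 = 295, x_7 = 60, y_7 = 375, r_7 = 30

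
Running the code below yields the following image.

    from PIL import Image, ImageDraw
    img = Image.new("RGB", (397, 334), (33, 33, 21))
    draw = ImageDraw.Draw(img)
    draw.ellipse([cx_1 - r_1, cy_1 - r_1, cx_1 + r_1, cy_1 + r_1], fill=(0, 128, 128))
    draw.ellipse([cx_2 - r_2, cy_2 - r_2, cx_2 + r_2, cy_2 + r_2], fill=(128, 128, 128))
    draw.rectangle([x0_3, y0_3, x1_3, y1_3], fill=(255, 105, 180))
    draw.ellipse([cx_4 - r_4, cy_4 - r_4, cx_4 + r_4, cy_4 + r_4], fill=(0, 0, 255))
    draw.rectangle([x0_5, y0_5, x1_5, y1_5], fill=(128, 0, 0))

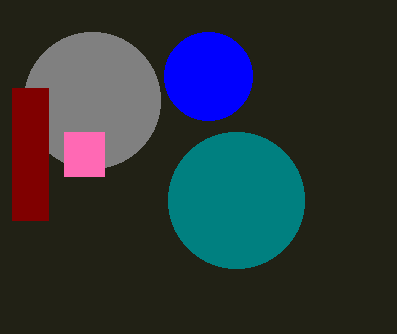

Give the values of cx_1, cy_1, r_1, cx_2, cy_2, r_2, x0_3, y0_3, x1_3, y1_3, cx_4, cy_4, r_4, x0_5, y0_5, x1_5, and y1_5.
cx_1 = 236; cy_1 = 200; r_1 = 68; cx_2 = 92; cy_2 = 100; r_2 = 68; x0_3 = 64; y0_3 = 132; x1_3 = 104; y1_3 = 176; cx_4 = 208; cy_4 = 76; r_4 = 44; x0_5 = 12; y0_5 = 88; x1_5 = 48; y1_5 = 220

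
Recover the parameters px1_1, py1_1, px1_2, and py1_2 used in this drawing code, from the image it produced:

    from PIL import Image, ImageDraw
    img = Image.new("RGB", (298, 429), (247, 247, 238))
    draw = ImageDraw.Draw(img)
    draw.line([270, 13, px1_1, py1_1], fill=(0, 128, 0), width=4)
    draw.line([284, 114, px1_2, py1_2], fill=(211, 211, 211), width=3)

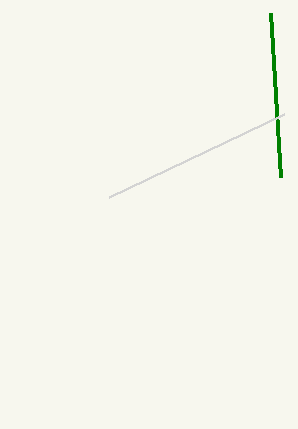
px1_1 = 280; py1_1 = 177; px1_2 = 109; py1_2 = 197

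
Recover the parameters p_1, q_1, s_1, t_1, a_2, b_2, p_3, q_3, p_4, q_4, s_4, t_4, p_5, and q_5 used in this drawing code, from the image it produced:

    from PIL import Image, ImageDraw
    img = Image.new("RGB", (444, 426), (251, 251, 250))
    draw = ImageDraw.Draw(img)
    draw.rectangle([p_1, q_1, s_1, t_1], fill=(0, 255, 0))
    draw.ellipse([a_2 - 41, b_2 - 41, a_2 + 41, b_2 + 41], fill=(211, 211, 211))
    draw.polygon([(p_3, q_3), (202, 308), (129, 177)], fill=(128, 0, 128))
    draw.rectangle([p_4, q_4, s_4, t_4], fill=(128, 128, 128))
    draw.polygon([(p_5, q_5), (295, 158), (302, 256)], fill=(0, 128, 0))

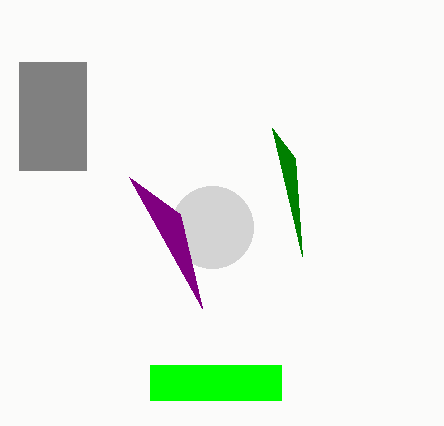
p_1 = 150
q_1 = 365
s_1 = 281
t_1 = 400
a_2 = 212
b_2 = 227
p_3 = 180
q_3 = 214
p_4 = 19
q_4 = 62
s_4 = 86
t_4 = 170
p_5 = 272
q_5 = 128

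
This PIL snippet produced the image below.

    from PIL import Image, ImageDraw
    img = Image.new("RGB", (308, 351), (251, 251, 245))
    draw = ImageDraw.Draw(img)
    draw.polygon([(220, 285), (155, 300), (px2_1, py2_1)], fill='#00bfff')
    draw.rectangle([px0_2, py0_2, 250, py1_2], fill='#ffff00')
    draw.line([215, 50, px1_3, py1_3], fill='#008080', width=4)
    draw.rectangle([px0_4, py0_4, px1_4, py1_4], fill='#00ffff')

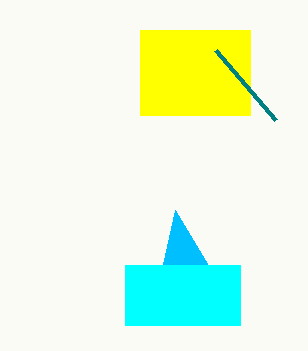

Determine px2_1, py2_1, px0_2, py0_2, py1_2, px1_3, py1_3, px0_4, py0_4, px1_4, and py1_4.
px2_1 = 175
py2_1 = 210
px0_2 = 140
py0_2 = 30
py1_2 = 115
px1_3 = 275
py1_3 = 120
px0_4 = 125
py0_4 = 265
px1_4 = 240
py1_4 = 325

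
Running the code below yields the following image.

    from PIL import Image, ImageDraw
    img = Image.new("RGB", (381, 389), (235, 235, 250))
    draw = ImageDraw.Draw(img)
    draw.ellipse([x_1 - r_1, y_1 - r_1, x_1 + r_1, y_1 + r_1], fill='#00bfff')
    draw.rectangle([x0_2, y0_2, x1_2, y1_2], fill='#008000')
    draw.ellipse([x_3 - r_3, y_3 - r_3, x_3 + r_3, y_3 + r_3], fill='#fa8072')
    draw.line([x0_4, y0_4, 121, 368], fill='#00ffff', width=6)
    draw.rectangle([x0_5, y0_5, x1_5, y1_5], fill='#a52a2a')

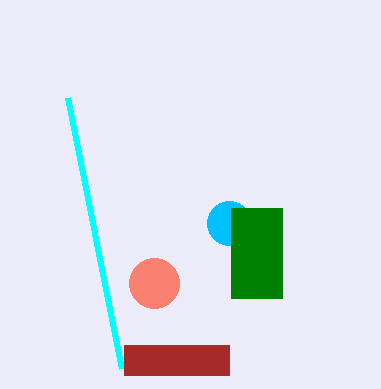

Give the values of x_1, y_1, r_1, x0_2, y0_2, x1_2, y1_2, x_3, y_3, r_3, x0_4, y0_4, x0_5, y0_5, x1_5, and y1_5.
x_1 = 229; y_1 = 223; r_1 = 22; x0_2 = 231; y0_2 = 208; x1_2 = 282; y1_2 = 298; x_3 = 154; y_3 = 283; r_3 = 25; x0_4 = 67; y0_4 = 97; x0_5 = 124; y0_5 = 345; x1_5 = 229; y1_5 = 375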